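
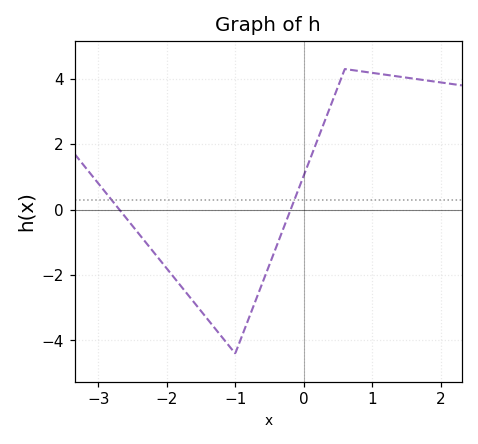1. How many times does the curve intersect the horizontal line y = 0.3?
2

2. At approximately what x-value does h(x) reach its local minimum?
-1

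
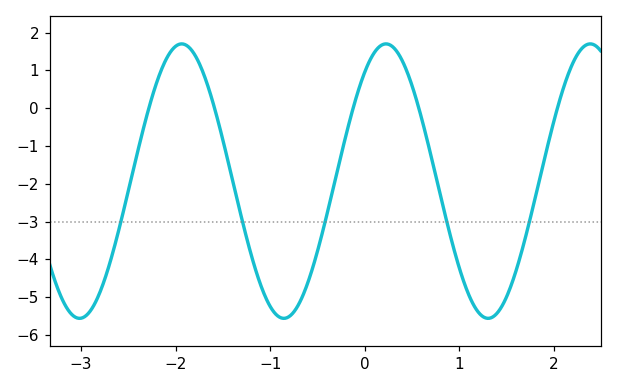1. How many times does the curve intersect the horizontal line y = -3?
5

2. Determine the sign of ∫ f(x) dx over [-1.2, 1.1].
negative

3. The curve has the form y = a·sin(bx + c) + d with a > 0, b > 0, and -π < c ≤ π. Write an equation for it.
y = 3.63sin(2.91x + 0.92) - 1.93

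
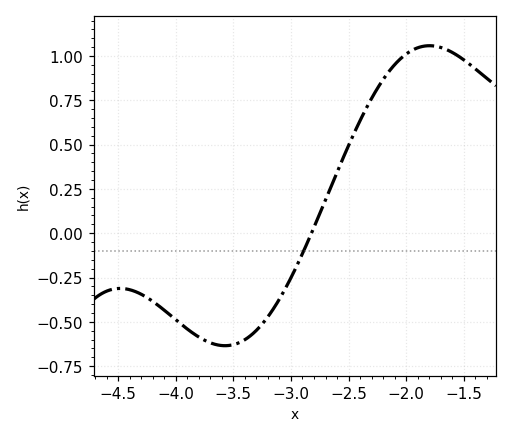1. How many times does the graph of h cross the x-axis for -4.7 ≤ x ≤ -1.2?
1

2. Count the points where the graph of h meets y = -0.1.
1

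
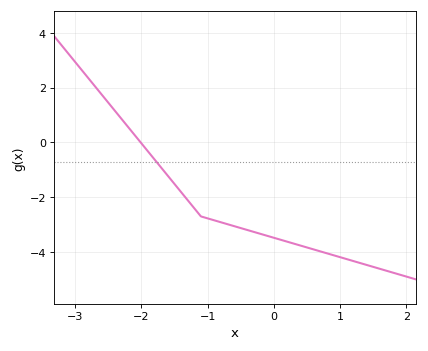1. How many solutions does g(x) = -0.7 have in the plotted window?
1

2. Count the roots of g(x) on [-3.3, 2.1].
1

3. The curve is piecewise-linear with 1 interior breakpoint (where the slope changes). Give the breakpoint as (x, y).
(-1.1, -2.7)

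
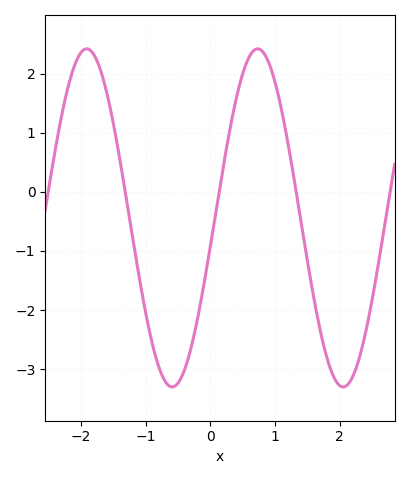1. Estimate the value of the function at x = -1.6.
1.68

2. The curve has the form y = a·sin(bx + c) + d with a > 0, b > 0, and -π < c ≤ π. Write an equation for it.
y = 2.86sin(2.38x - 0.17) - 0.44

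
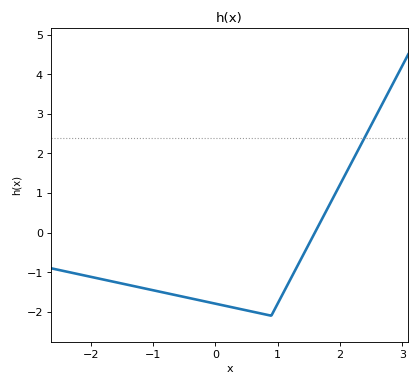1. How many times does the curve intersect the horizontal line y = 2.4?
1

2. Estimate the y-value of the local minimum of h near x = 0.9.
-2.1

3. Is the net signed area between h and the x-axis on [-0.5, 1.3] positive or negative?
negative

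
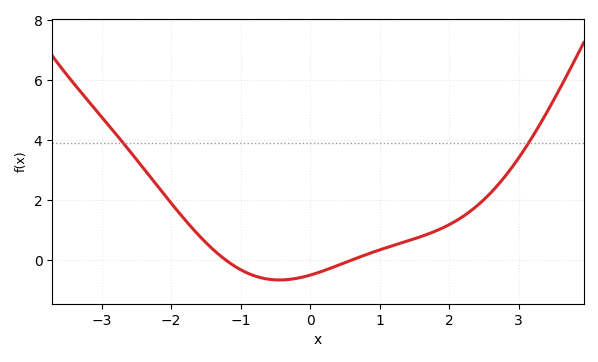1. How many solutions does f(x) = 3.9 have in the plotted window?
2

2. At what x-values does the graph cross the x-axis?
-1.22, 0.601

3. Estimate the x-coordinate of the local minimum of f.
-0.443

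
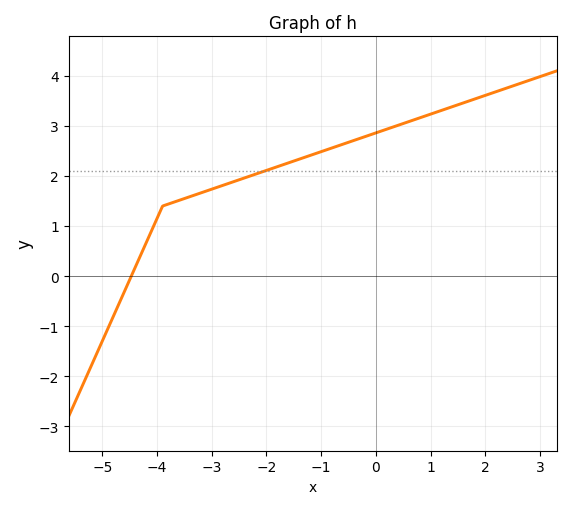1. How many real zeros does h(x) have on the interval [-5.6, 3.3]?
1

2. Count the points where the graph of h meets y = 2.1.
1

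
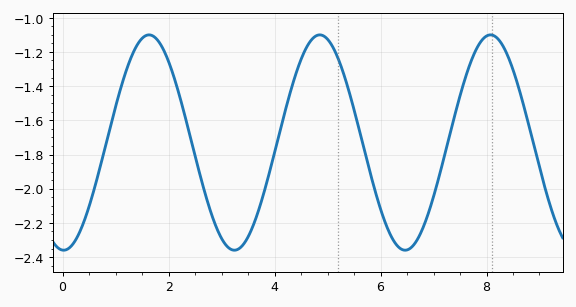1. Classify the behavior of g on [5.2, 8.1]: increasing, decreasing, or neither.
neither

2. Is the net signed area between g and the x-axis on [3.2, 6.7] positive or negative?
negative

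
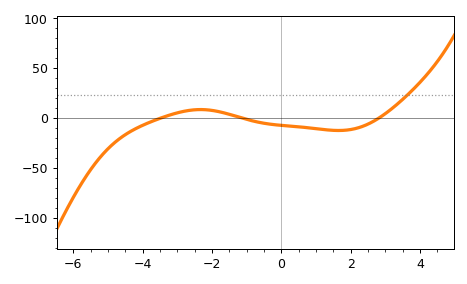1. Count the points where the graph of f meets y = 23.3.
1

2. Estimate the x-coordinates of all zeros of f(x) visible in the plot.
-3.4, -1.2, 2.8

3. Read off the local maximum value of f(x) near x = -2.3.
10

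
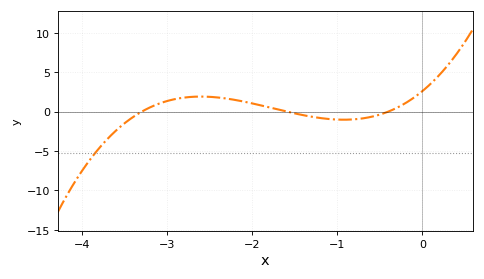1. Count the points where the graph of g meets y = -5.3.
1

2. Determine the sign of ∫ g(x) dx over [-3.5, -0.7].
positive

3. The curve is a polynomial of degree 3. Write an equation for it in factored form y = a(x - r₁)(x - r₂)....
y = 1.23(x + 3.3)(x + 1.6)(x + 0.4)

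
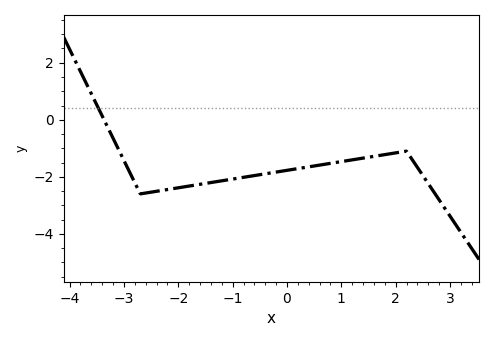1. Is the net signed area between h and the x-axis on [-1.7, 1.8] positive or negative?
negative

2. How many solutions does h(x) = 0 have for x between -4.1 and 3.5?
1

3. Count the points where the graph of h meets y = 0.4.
1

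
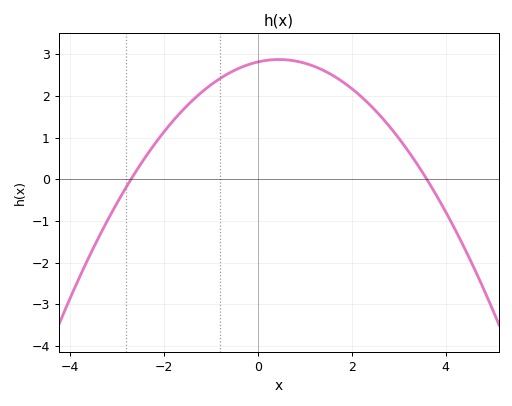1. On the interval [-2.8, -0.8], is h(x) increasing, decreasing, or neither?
increasing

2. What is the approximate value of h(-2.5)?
0.4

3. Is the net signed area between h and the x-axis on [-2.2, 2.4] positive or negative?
positive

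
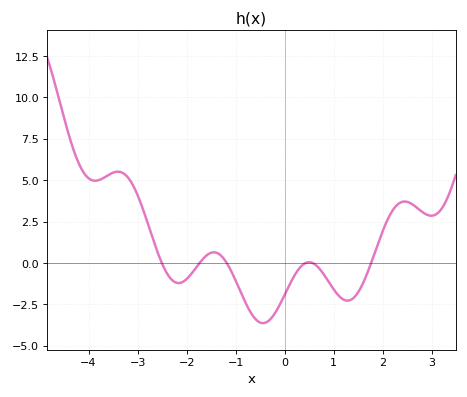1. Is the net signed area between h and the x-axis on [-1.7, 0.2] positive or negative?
negative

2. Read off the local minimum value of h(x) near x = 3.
2.8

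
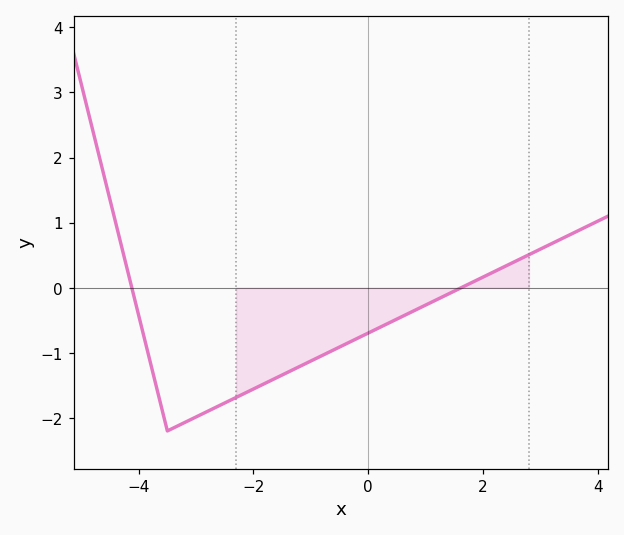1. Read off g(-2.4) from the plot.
-1.73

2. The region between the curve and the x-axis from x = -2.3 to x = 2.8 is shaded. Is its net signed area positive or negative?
negative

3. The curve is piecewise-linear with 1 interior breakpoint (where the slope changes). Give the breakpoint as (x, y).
(-3.5, -2.2)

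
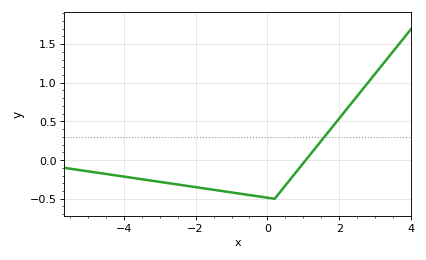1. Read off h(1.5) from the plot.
0.25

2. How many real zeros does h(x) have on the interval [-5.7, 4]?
1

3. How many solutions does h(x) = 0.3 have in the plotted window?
1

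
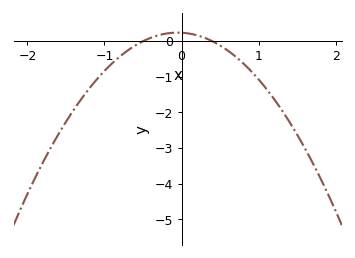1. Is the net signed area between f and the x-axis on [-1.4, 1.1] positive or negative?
negative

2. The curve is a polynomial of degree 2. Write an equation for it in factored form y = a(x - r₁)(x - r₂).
y = -1.19(x + 0.5)(x - 0.4)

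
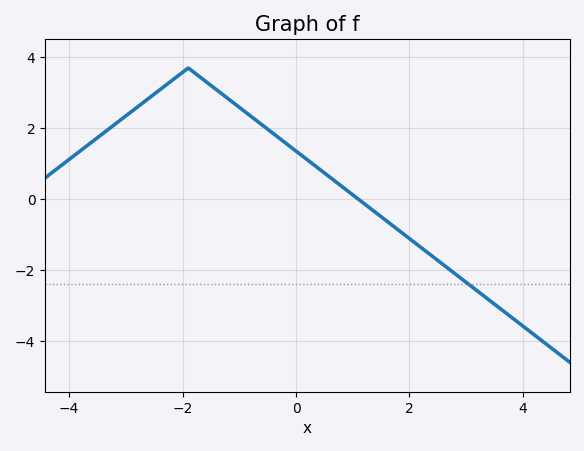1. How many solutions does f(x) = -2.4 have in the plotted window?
1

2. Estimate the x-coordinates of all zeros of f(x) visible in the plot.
1.1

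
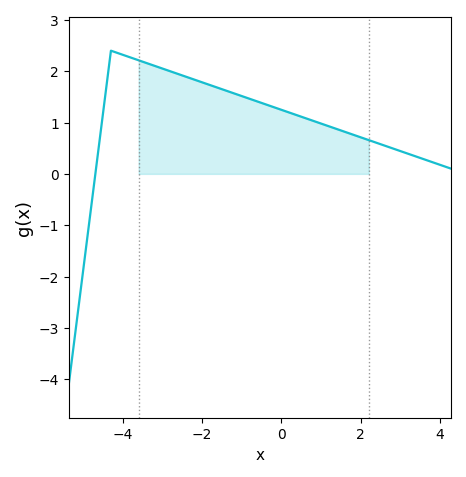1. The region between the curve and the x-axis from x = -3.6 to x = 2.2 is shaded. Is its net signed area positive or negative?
positive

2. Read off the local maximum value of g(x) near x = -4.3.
2.4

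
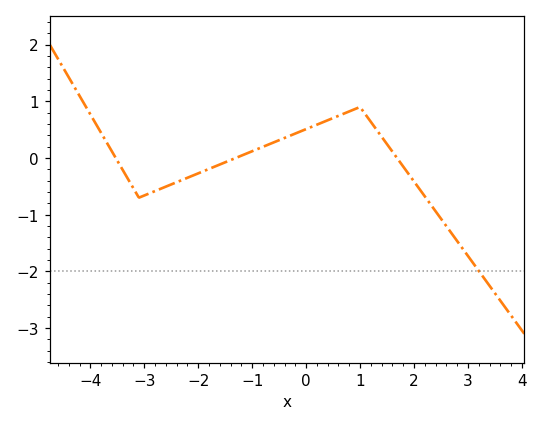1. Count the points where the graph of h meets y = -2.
1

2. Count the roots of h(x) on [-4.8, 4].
3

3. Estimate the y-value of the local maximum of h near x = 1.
0.899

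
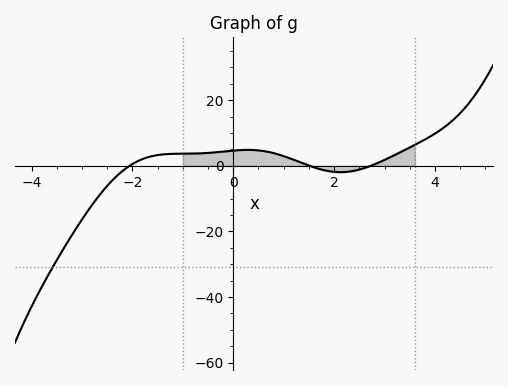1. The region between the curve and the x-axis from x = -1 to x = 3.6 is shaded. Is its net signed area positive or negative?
positive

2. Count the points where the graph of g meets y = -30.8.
1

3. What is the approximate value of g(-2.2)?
-2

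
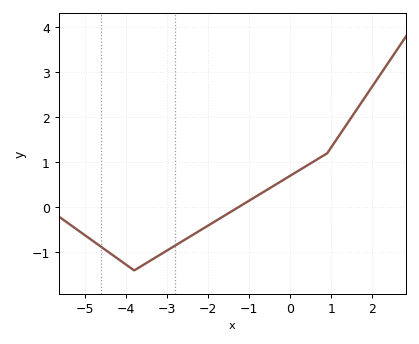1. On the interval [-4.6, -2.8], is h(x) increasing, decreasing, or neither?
neither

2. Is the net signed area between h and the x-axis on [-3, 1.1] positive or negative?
positive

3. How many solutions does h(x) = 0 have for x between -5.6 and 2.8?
1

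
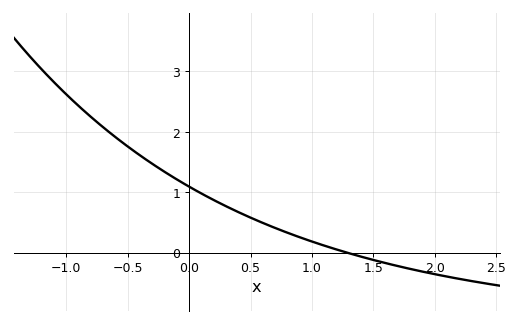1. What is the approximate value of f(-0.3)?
1.5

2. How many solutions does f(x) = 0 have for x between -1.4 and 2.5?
1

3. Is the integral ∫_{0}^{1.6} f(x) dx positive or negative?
positive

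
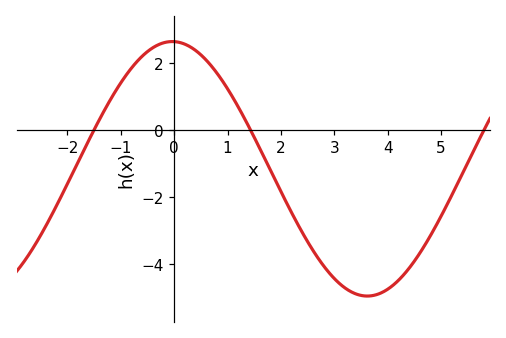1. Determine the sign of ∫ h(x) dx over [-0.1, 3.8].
negative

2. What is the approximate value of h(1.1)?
1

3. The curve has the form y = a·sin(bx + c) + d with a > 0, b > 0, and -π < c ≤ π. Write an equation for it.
y = 3.8sin(0.86x + 1.6) - 1.15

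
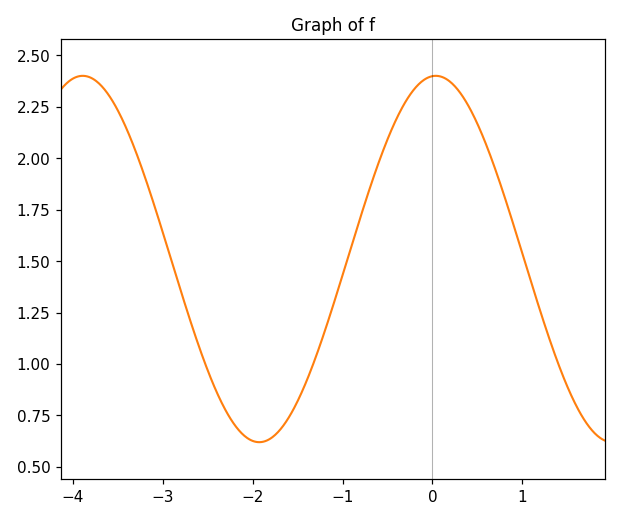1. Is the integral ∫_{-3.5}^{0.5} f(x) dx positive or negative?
positive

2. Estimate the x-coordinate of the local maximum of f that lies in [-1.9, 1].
0.038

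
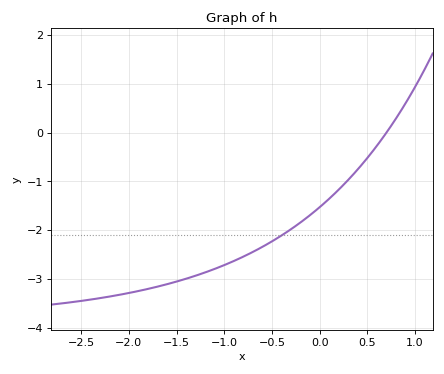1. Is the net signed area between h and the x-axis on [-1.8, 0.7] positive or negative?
negative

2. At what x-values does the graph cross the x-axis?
0.7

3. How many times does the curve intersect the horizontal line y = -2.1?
1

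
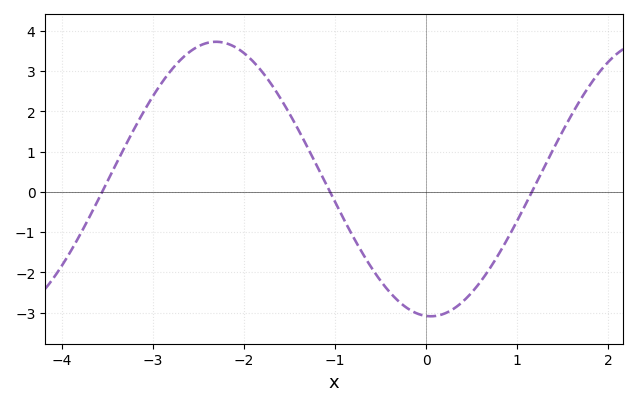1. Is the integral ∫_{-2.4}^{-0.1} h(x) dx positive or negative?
positive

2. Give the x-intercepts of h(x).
-3.6, -1.1, 1.2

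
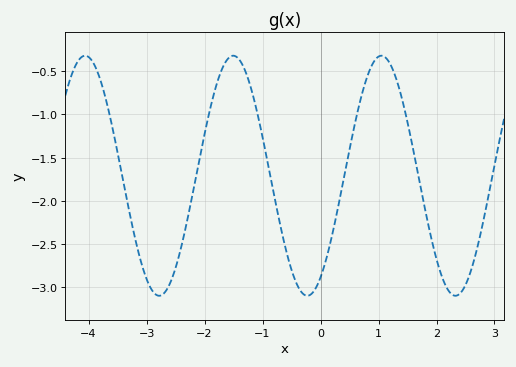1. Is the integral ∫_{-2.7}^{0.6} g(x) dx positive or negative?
negative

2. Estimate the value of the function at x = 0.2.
-2.4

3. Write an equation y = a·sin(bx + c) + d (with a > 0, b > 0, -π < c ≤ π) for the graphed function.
y = 1.39sin(2.5x - 1) - 1.71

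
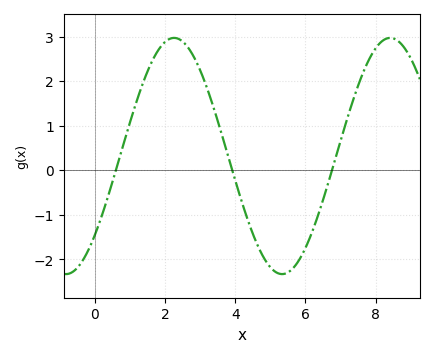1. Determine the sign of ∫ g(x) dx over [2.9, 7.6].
negative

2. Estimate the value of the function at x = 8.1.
2.8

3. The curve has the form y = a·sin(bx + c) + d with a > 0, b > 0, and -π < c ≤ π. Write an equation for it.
y = 2.65sin(1x - 0.73) + 0.32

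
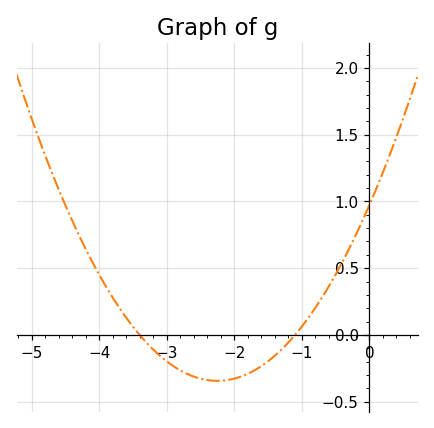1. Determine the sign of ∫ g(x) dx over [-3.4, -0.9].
negative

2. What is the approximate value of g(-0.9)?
0.15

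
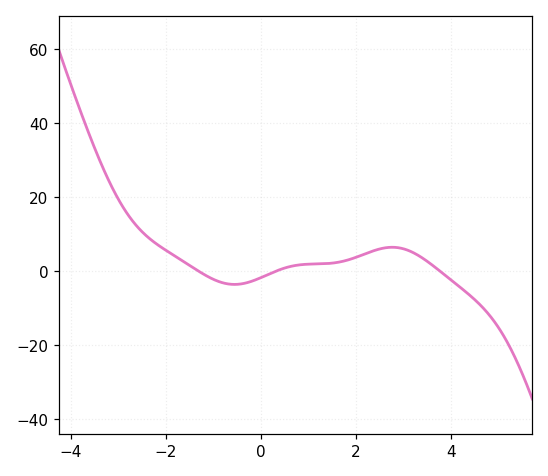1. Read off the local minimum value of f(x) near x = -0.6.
-3.52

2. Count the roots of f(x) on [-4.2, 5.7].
3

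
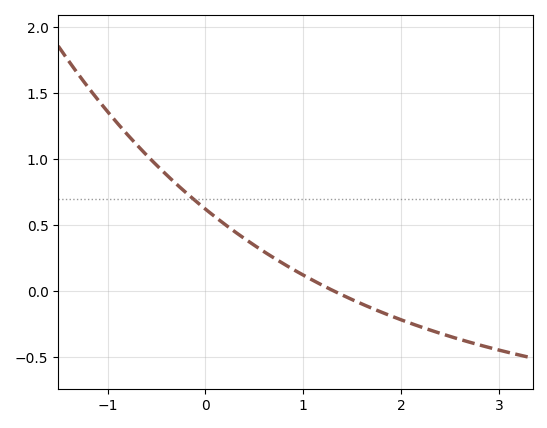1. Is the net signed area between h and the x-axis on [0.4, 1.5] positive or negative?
positive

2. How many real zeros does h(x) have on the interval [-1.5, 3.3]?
1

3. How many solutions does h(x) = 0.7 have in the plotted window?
1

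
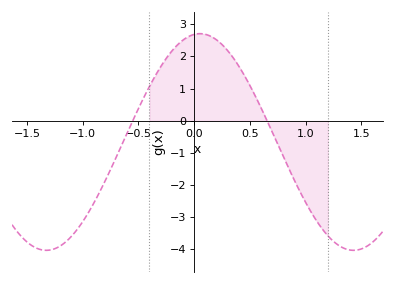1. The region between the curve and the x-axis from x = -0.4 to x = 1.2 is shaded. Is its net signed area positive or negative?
positive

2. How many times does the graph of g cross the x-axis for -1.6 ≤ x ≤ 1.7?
2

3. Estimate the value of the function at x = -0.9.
-2.6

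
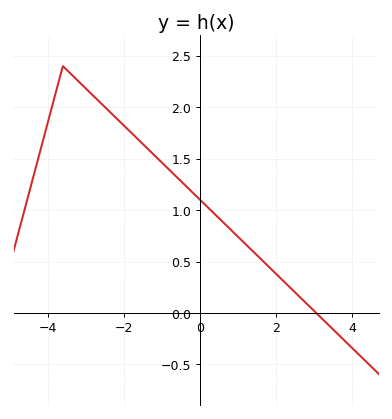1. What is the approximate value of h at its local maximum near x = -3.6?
2.4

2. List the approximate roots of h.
3.05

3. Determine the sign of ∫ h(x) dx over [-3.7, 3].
positive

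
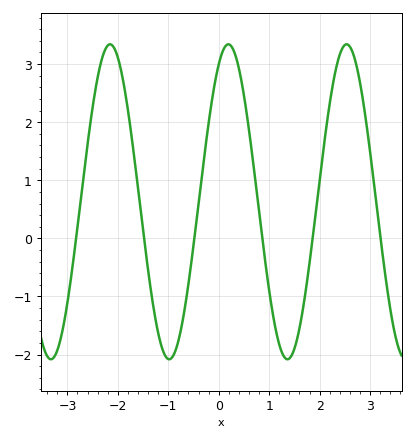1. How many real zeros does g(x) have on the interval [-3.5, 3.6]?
6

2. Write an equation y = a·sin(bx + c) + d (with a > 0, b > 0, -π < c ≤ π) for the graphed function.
y = 2.71sin(2.7x + 1.1) + 0.63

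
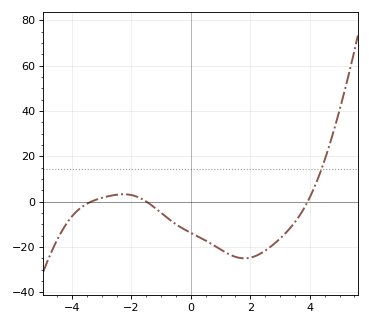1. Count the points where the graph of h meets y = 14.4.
1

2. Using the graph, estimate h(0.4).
-16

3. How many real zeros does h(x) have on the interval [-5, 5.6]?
3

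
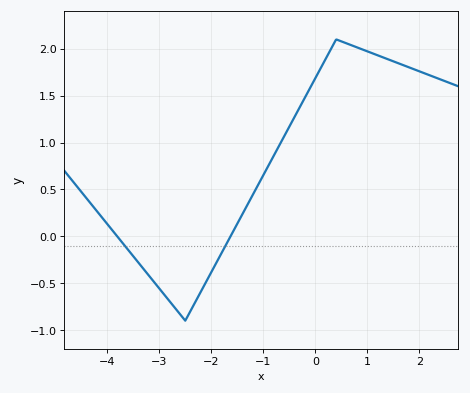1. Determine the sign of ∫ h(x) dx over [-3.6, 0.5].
positive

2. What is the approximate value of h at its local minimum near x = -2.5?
-0.899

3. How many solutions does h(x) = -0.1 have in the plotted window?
2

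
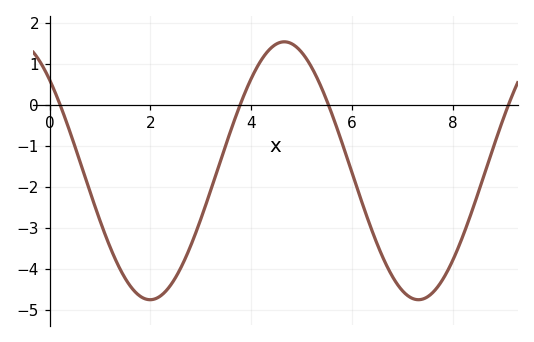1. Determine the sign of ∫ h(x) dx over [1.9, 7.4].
negative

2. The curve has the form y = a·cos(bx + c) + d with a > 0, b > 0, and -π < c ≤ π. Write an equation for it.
y = 3.15cos(1.18x + 0.79) - 1.61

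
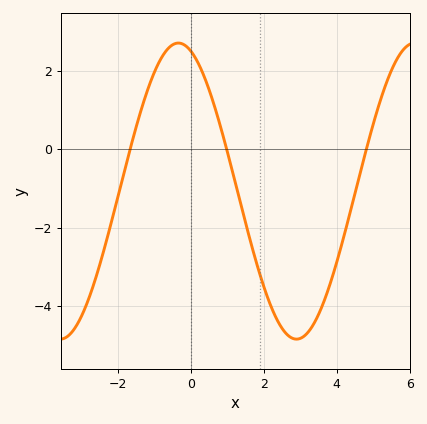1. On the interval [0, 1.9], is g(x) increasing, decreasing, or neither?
decreasing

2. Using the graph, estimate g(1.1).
-0.416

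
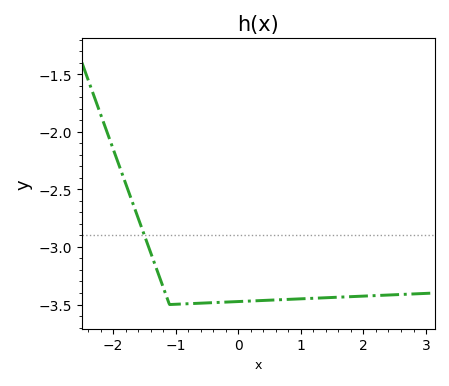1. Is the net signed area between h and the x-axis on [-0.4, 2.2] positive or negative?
negative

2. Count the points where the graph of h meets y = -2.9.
1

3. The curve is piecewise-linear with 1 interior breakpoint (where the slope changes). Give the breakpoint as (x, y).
(-1.1, -3.5)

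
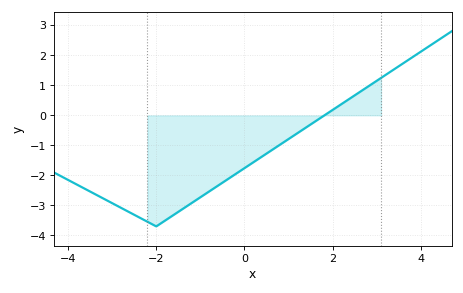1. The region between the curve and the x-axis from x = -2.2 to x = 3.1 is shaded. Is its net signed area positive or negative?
negative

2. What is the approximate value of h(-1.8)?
-3.51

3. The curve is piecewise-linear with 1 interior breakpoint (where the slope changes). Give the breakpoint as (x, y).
(-2, -3.7)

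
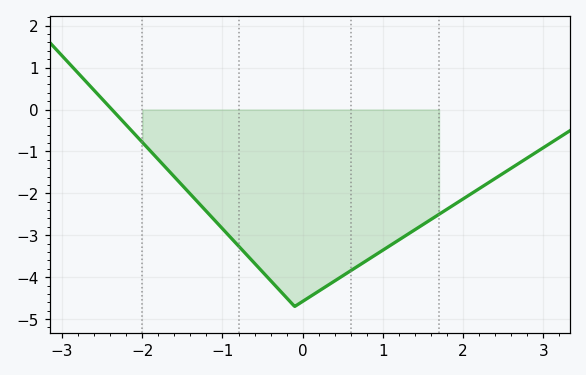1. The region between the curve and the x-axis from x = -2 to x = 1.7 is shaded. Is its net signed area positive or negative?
negative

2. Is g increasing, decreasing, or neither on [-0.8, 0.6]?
neither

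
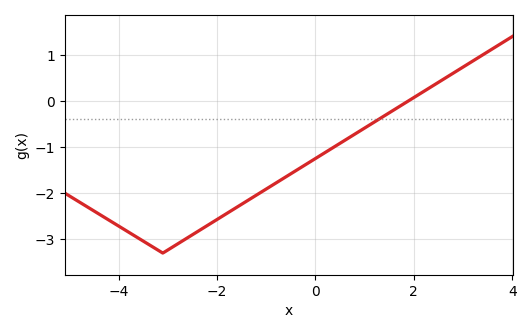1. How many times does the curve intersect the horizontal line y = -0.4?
1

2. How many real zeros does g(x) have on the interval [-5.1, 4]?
1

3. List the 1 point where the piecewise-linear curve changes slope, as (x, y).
(-3.1, -3.3)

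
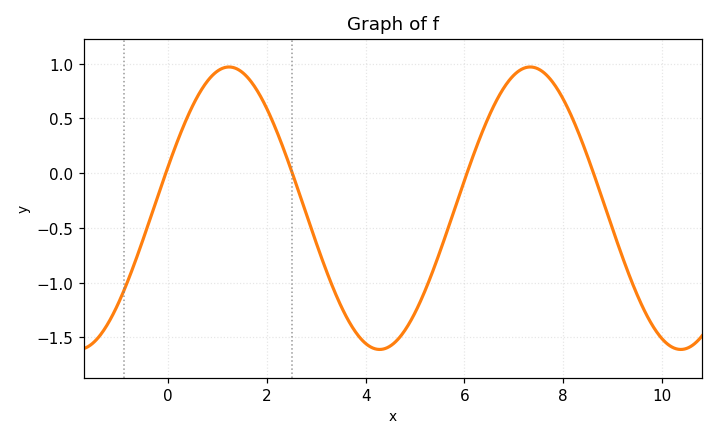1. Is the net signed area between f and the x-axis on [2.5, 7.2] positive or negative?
negative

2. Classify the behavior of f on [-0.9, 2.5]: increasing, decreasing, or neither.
neither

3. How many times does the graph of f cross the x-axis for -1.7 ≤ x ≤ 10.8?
4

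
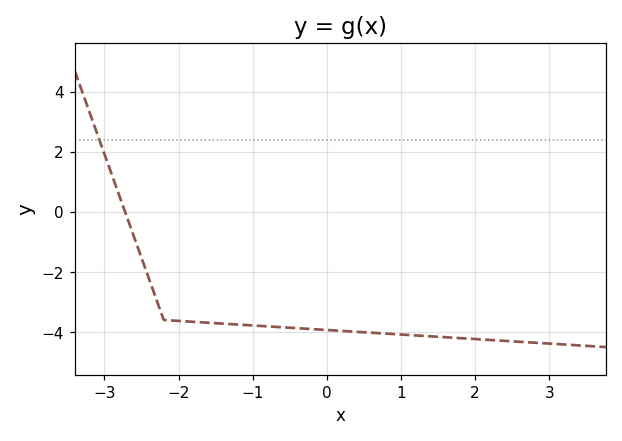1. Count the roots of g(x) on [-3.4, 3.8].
1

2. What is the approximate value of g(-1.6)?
-3.69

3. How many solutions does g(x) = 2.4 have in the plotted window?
1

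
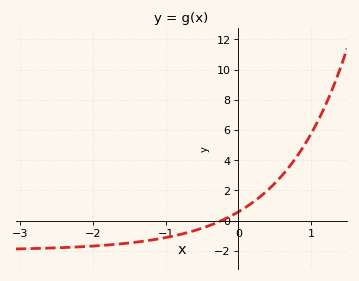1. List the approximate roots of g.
-0.2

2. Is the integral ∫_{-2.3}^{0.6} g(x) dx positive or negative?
negative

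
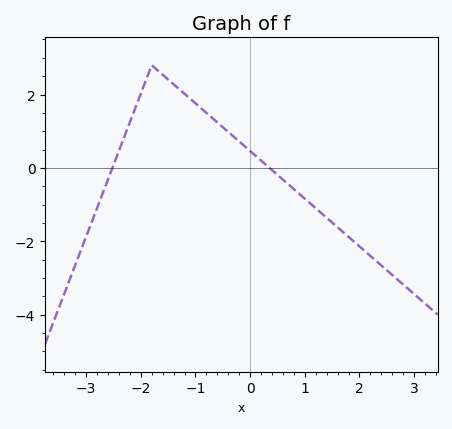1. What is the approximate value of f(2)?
-2.14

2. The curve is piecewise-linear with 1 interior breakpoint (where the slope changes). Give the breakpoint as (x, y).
(-1.8, 2.8)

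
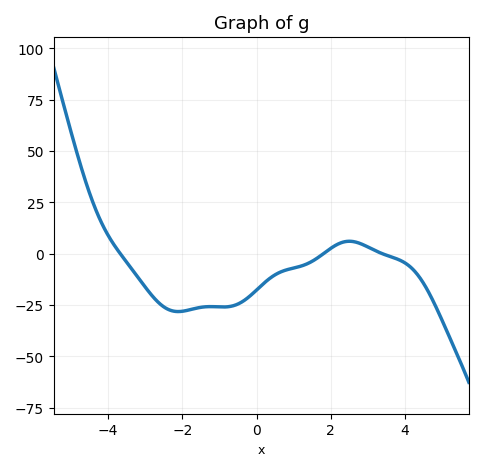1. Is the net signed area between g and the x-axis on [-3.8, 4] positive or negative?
negative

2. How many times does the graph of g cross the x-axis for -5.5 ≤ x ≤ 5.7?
3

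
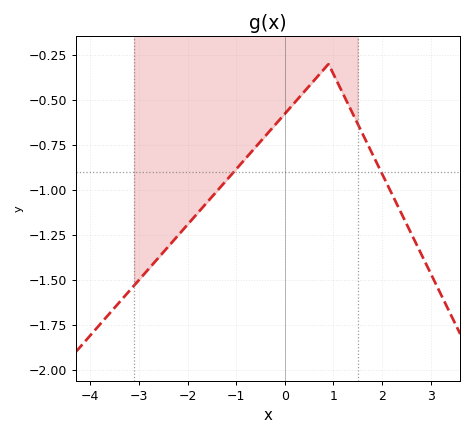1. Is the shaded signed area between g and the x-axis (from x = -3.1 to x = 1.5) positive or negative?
negative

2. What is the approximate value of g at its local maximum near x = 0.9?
-0.3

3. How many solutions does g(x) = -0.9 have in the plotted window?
2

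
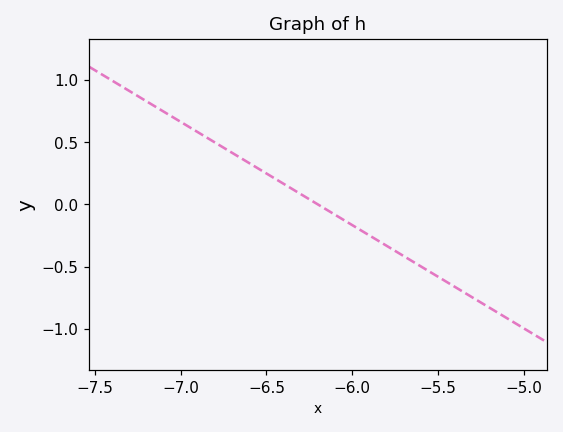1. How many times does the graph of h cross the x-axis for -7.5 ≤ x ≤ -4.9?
1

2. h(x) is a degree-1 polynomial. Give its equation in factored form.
y = -0.83(x + 6.2)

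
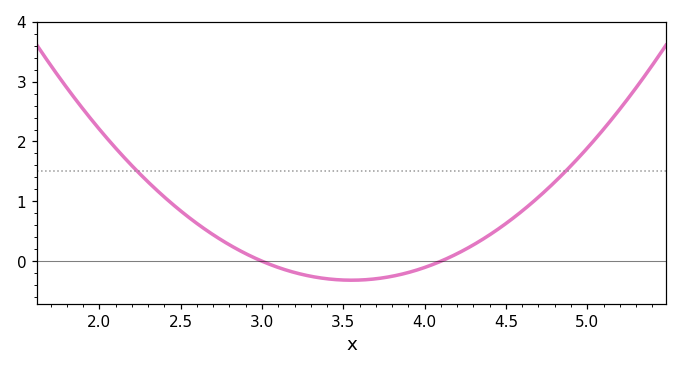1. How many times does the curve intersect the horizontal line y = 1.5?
2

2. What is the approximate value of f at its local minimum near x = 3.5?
-0.318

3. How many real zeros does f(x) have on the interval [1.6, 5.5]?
2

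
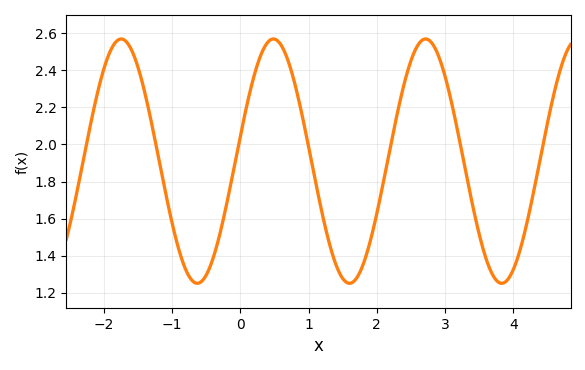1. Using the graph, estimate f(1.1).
1.8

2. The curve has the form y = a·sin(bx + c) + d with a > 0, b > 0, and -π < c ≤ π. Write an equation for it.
y = 0.66sin(2.82x + 0.2) + 1.91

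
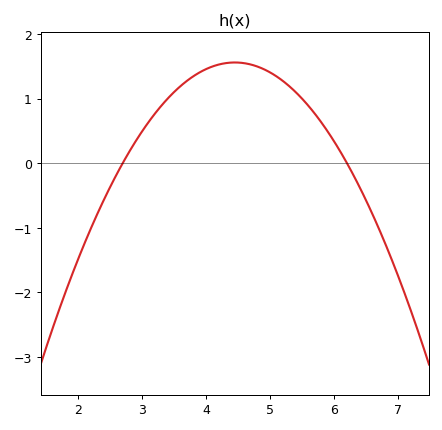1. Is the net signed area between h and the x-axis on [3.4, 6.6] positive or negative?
positive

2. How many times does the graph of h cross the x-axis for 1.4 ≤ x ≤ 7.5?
2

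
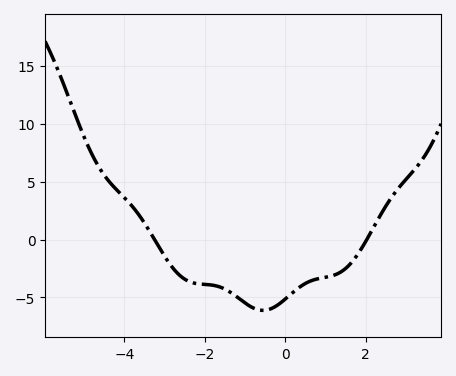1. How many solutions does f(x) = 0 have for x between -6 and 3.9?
2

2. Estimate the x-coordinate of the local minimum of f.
-0.6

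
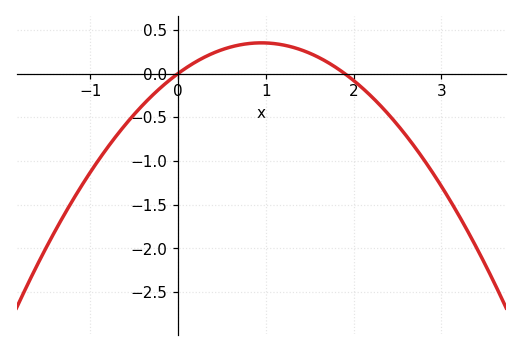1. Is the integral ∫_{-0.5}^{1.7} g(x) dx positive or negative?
positive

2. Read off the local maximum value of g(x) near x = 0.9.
0.352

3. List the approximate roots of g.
0, 1.9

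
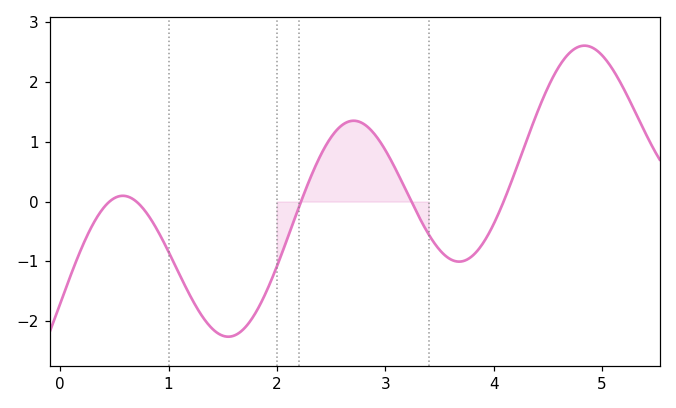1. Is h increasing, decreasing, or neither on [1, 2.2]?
neither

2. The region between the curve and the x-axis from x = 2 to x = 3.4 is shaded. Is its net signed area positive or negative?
positive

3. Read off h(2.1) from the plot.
-0.6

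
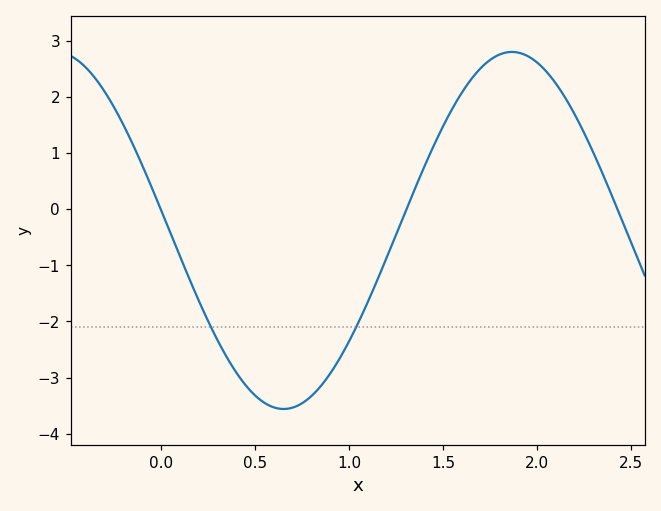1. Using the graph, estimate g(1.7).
2.5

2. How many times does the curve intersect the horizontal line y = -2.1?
2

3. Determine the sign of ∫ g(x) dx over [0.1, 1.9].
negative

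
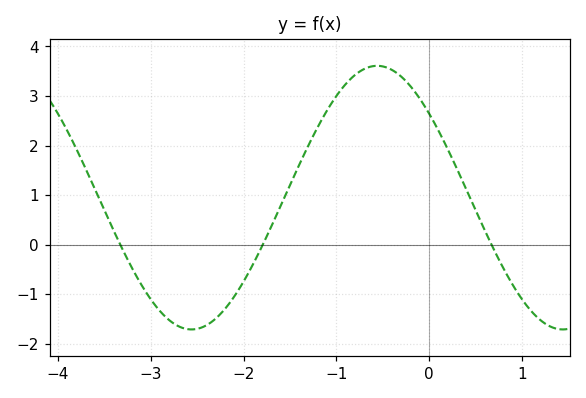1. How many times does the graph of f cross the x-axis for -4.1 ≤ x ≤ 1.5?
3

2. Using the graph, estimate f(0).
2.65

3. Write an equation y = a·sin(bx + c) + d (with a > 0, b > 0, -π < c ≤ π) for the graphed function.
y = 2.66sin(1.57x + 2.45) + 0.95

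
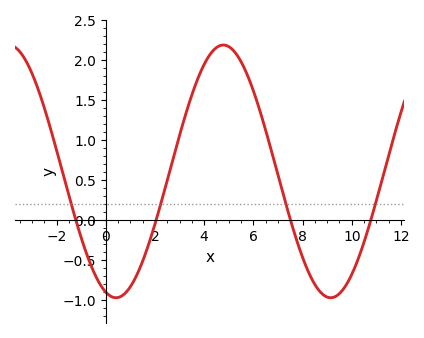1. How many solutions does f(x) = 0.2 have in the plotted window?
4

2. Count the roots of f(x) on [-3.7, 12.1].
4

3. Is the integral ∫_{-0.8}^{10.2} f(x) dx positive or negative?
positive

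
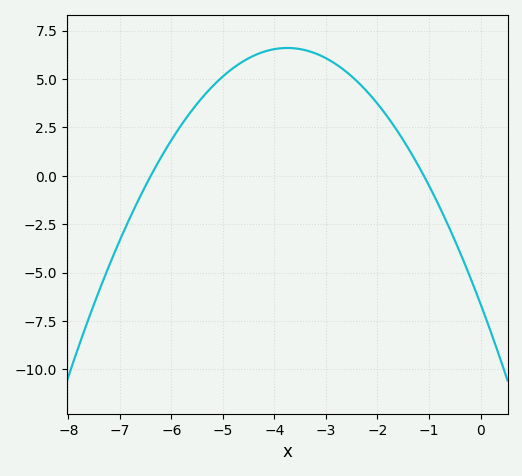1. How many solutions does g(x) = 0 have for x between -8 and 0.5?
2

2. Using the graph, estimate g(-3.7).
6.6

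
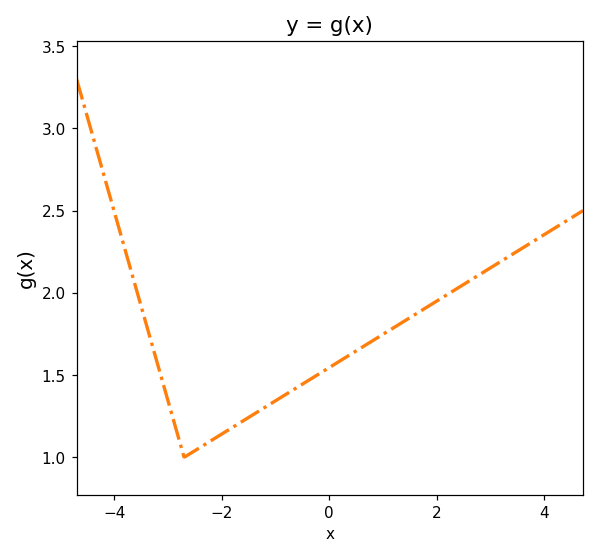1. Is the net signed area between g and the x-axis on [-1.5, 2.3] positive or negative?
positive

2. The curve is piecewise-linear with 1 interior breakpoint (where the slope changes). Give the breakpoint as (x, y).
(-2.7, 1)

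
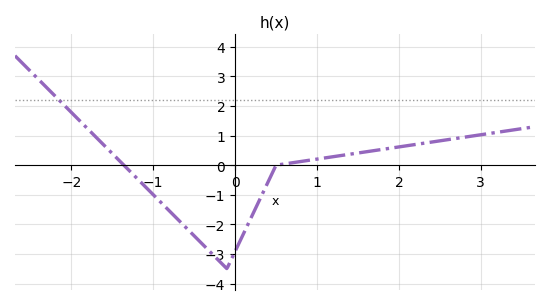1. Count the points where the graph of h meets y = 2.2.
1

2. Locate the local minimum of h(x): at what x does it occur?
-0.101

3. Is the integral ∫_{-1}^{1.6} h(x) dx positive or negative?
negative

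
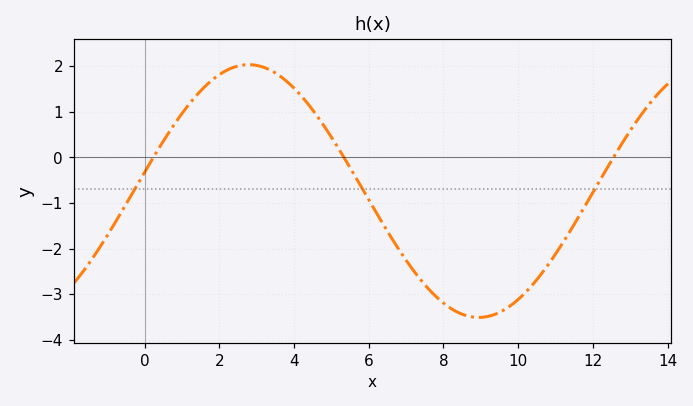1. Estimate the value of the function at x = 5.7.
-0.51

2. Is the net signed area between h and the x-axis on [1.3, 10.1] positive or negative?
negative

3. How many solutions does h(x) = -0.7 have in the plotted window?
3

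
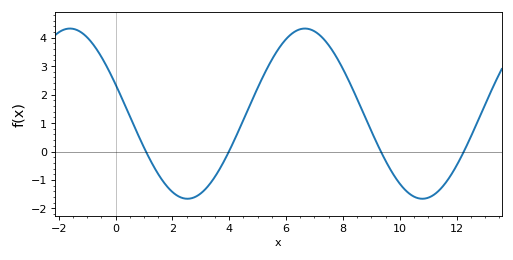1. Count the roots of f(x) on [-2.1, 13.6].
4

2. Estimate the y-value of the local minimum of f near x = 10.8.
-1.7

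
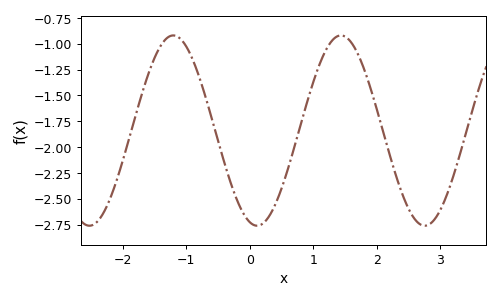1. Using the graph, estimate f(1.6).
-0.991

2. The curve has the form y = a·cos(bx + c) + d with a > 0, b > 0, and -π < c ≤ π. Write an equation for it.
y = 0.92cos(2.38x + 2.87) - 1.84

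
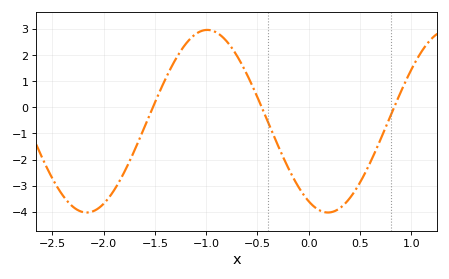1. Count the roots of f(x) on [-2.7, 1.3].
3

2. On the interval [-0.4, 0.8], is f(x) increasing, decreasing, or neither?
neither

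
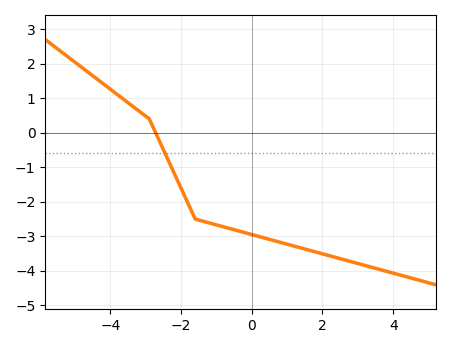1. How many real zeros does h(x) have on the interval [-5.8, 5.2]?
1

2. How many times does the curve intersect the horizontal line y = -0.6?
1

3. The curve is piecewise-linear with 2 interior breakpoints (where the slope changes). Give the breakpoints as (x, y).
(-2.9, 0.4); (-1.6, -2.5)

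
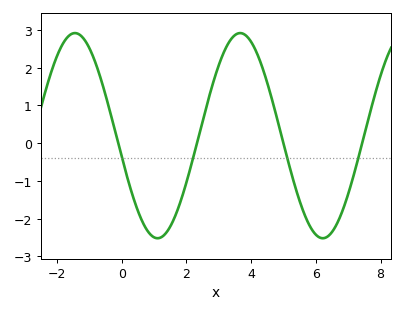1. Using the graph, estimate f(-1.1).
2.67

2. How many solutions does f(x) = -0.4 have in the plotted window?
4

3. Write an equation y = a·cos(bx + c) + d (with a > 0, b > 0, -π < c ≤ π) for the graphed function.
y = 2.72cos(1.23x + 1.78) + 0.2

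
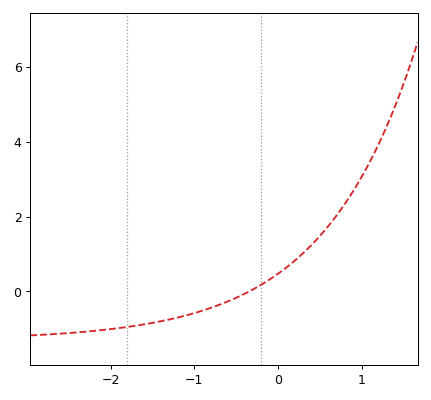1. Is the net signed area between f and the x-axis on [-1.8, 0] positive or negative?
negative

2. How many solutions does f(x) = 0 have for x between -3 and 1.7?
1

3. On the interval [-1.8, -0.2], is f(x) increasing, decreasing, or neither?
increasing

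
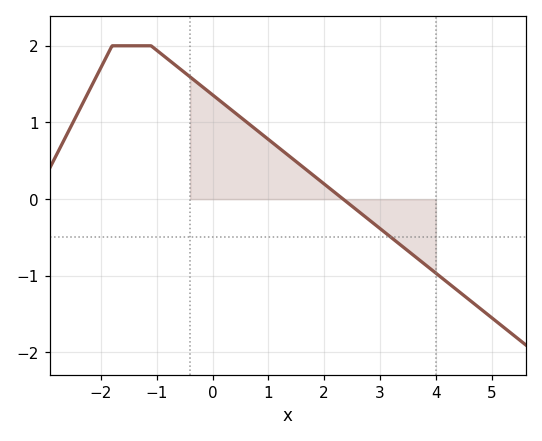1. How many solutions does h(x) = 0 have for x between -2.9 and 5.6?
1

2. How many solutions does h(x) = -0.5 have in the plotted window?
1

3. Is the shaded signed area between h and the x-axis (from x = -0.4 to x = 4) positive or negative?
positive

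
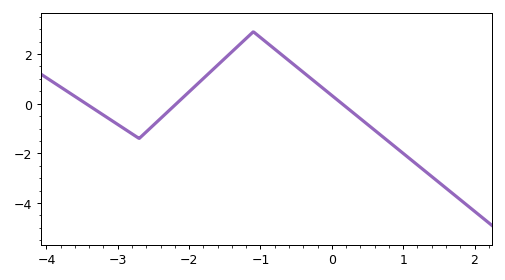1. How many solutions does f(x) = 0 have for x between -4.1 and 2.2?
3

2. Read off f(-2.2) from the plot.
-0.056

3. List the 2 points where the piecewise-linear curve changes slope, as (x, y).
(-2.7, -1.4); (-1.1, 2.9)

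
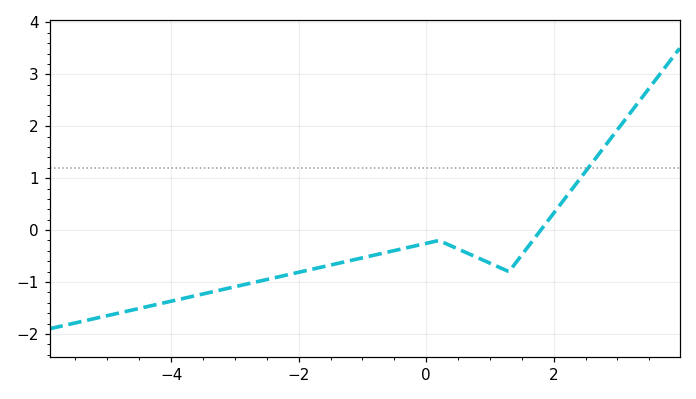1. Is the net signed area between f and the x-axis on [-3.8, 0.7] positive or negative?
negative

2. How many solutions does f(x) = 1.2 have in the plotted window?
1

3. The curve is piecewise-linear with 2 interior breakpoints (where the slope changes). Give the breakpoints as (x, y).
(0.2, -0.2); (1.3, -0.8)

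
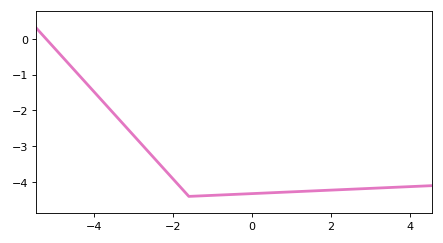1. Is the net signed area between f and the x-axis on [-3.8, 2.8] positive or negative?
negative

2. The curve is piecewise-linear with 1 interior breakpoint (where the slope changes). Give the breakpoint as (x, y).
(-1.6, -4.4)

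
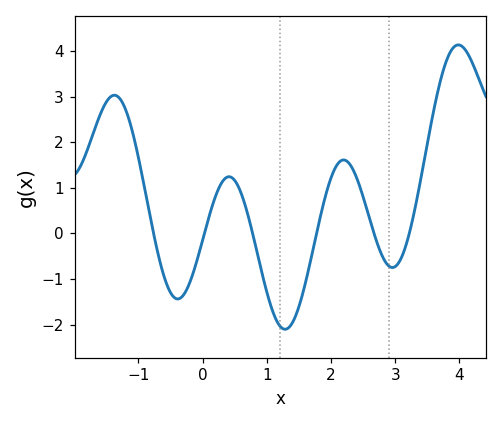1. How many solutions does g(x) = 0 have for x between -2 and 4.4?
6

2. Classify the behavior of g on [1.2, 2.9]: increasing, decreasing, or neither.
neither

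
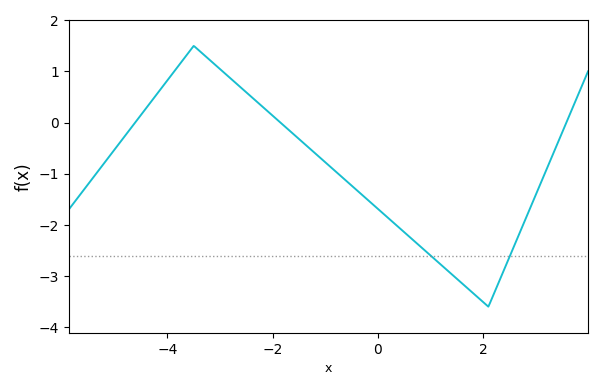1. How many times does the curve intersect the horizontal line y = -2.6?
2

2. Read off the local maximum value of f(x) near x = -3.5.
1.5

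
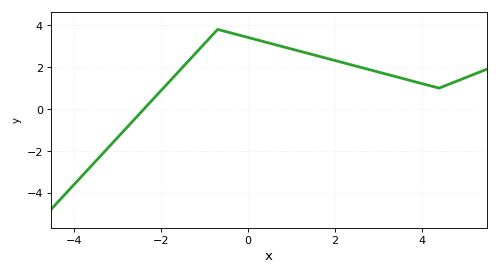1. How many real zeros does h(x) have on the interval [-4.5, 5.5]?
1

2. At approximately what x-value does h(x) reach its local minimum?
4.4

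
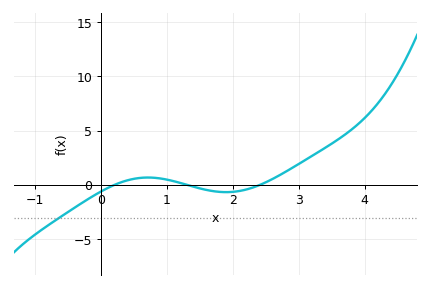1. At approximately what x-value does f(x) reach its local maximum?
0.71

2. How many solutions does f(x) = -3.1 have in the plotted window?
1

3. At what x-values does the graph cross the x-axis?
0.203, 1.3, 2.41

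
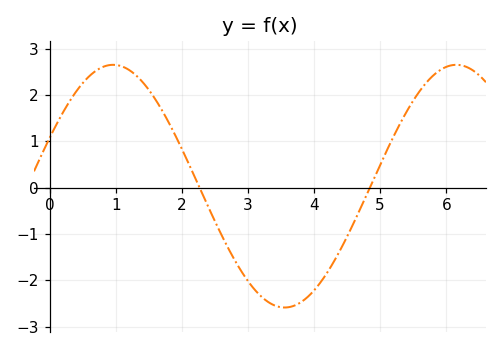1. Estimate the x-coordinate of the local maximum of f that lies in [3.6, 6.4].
6.15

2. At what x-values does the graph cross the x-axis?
2.27, 4.84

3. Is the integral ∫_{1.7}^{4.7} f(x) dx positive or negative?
negative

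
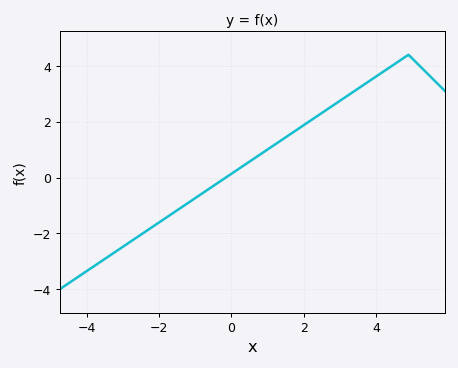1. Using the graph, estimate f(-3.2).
-2.65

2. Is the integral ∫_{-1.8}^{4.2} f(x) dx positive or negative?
positive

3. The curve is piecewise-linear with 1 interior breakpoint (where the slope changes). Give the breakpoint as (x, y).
(4.9, 4.4)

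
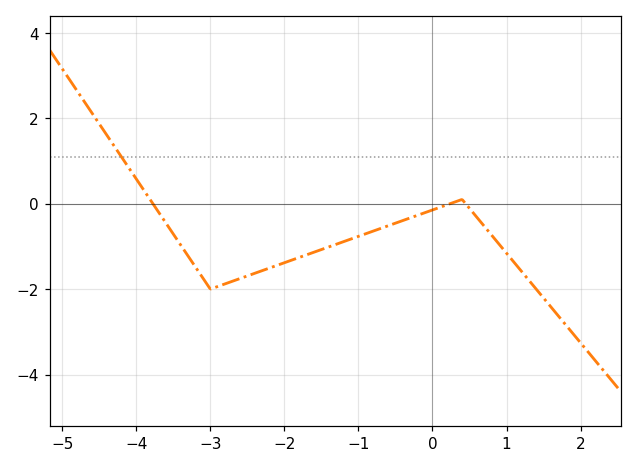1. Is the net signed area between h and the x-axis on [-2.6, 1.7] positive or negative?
negative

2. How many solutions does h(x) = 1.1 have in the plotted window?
1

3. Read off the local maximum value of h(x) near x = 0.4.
0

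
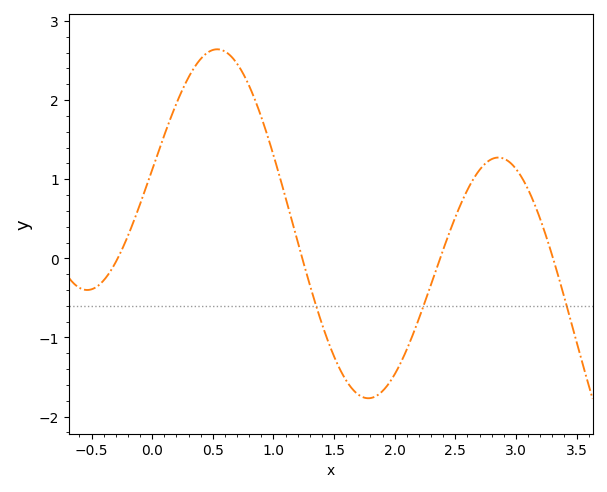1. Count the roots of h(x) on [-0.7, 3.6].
4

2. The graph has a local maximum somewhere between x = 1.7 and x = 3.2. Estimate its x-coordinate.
2.85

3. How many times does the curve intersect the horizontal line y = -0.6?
3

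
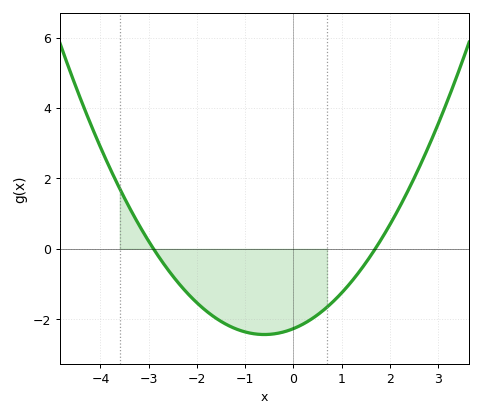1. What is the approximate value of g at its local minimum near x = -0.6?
-2.43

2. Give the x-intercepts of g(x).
-2.9, 1.7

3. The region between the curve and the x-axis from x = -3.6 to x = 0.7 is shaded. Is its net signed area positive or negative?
negative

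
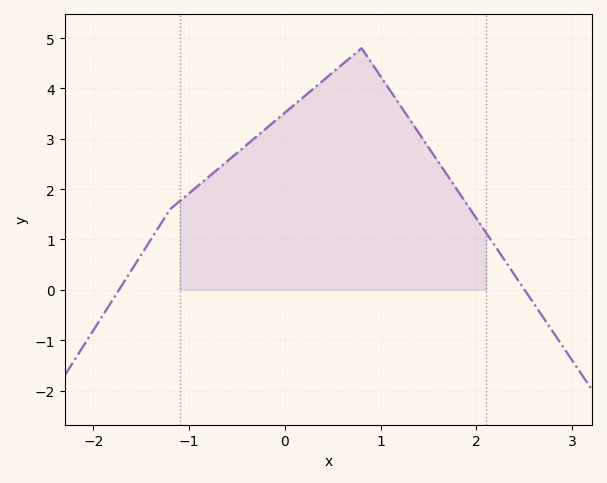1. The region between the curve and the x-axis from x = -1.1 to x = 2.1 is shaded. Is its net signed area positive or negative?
positive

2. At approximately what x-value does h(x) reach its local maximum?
0.8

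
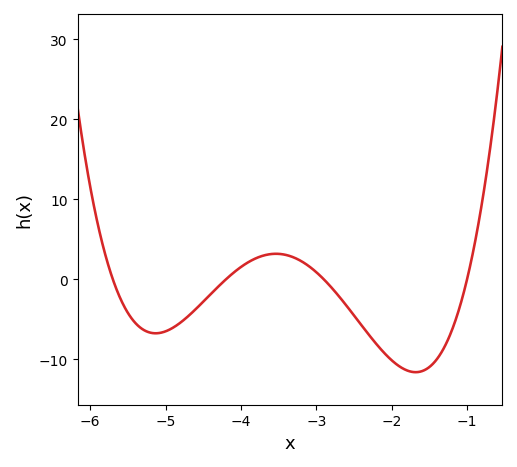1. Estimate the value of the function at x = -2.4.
-5.74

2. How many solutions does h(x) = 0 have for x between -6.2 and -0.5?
4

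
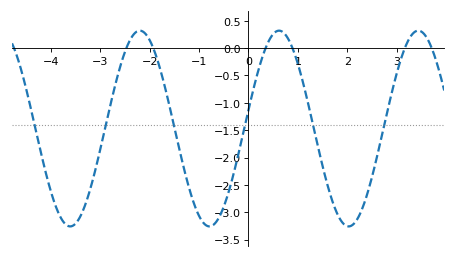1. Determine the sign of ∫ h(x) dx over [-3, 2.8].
negative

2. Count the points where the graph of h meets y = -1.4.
6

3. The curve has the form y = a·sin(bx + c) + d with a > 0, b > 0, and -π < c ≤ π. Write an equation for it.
y = 1.79sin(2.2x + 0.19) - 1.47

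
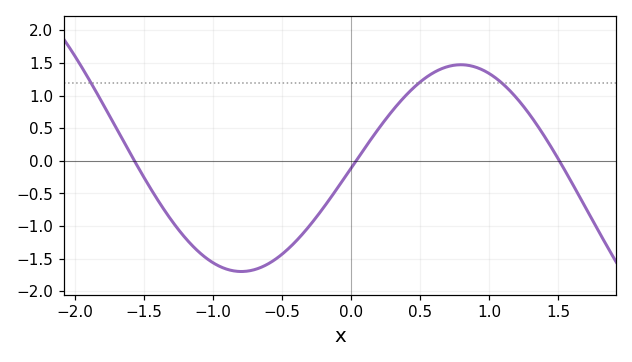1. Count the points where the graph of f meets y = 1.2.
3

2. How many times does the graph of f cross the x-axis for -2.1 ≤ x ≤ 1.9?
3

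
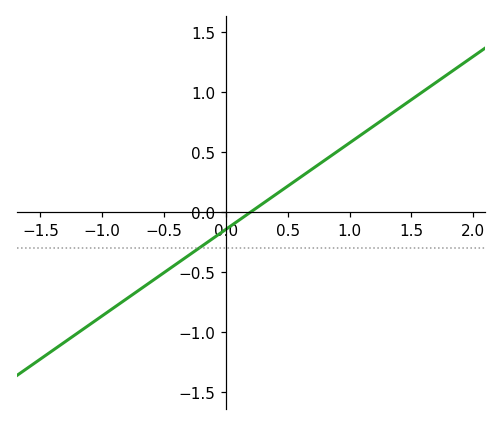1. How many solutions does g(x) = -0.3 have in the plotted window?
1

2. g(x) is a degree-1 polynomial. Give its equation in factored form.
y = 0.72(x - 0.2)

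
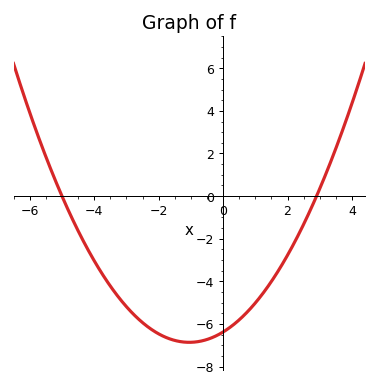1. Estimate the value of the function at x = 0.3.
-6.06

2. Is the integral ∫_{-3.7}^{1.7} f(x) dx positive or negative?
negative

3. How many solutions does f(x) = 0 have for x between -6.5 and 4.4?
2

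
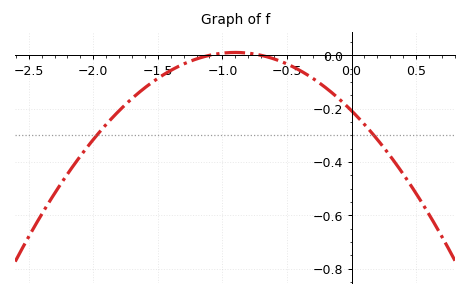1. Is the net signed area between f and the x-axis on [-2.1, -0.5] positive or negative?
negative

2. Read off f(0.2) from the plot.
-0.32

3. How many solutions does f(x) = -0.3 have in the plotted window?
2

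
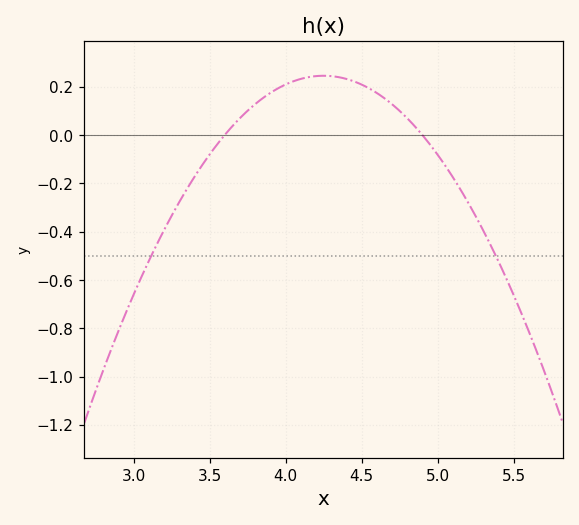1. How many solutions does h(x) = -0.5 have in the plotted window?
2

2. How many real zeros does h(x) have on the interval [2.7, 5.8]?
2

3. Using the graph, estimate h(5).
-0.08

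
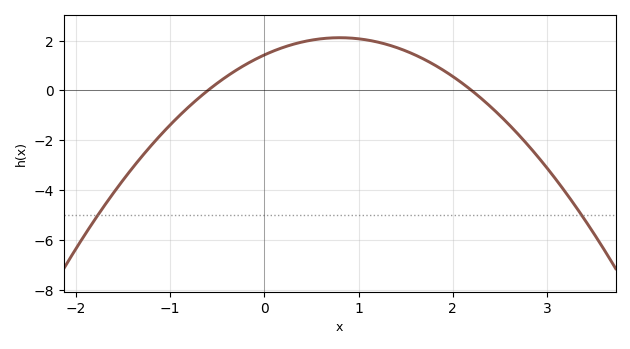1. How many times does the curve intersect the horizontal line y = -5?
2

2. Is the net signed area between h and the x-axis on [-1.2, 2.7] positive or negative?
positive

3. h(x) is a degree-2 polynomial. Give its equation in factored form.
y = -1.08(x + 0.6)(x - 2.2)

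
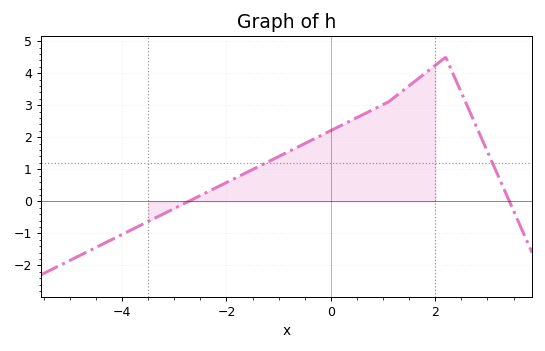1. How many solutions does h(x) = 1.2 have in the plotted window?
2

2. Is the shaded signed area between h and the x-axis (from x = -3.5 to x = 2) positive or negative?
positive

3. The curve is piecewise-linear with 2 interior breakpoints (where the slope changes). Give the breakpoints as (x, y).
(1.1, 3.1); (2.2, 4.5)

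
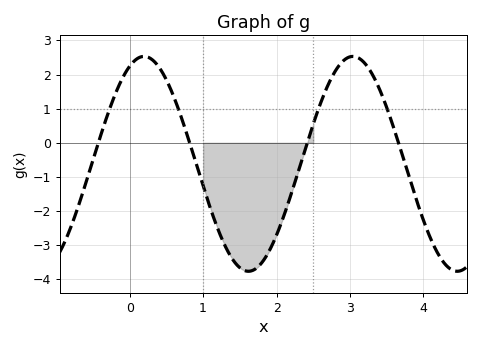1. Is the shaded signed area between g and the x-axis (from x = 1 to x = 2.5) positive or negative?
negative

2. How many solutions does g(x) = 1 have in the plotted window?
4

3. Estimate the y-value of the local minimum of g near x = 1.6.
-3.8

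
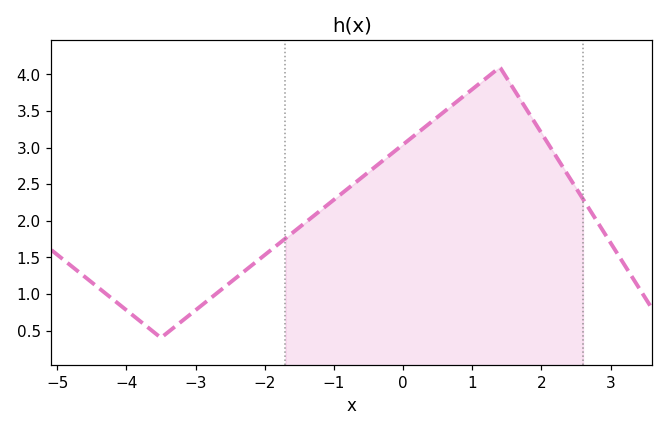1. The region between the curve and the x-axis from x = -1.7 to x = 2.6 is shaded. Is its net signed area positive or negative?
positive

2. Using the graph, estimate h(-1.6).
1.83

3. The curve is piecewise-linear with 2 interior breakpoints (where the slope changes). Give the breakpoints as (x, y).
(-3.5, 0.4); (1.4, 4.1)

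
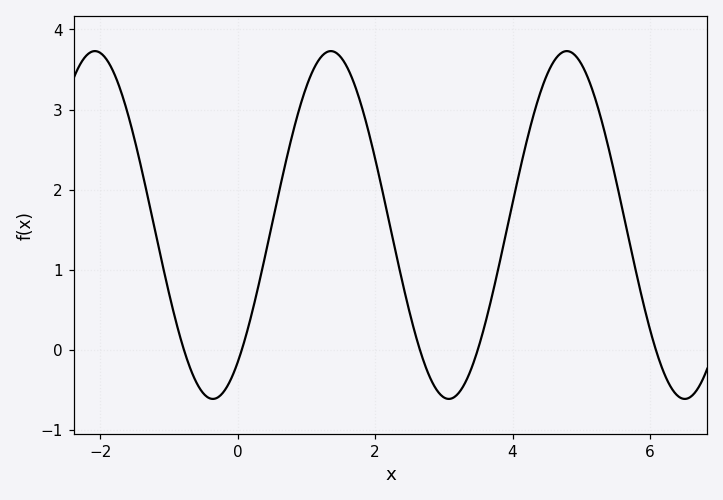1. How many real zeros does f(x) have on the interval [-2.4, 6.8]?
5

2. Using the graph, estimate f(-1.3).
1.88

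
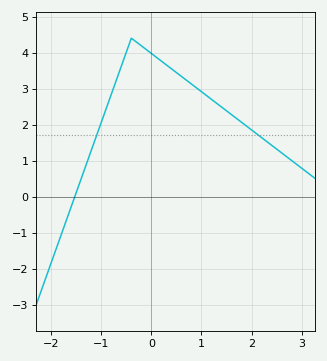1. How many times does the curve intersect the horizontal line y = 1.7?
2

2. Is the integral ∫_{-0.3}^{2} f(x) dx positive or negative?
positive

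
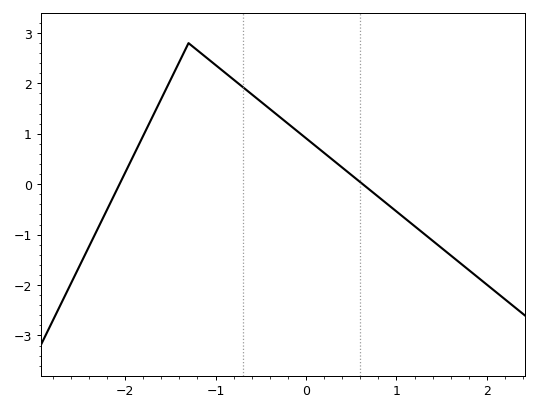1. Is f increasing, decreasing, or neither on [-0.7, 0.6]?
decreasing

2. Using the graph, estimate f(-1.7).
1.3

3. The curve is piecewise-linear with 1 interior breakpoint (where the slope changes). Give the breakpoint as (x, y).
(-1.3, 2.8)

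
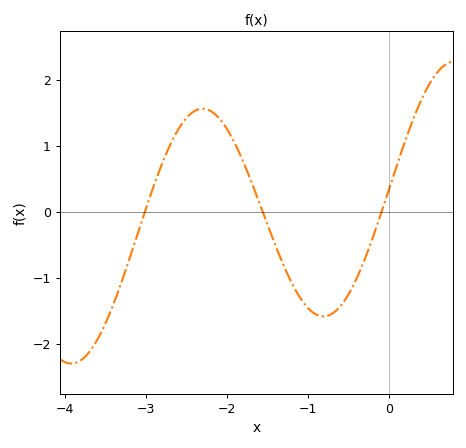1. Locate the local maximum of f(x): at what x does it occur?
-2.3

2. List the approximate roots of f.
-3, -1.6, -0.1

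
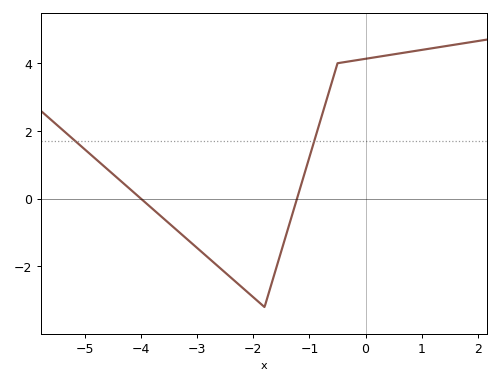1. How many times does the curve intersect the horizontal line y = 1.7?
2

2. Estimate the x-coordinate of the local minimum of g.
-1.8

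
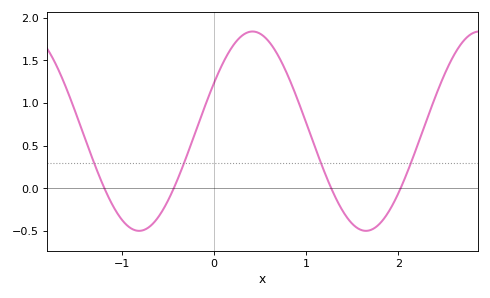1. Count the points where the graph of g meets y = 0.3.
4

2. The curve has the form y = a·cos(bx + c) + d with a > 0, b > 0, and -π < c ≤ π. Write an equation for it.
y = 1.17cos(2.5x - 1.1) + 0.67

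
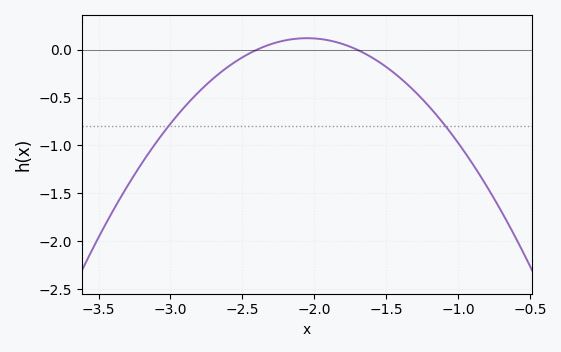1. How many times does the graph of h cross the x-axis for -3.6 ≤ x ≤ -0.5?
2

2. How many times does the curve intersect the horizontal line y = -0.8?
2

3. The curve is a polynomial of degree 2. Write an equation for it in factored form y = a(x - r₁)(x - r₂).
y = -0.99(x + 2.4)(x + 1.7)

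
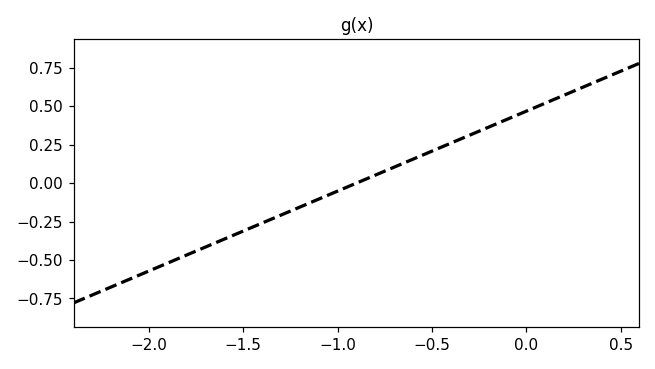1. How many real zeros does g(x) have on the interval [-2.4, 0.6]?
1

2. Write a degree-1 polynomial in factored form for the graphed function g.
y = 0.52(x + 0.9)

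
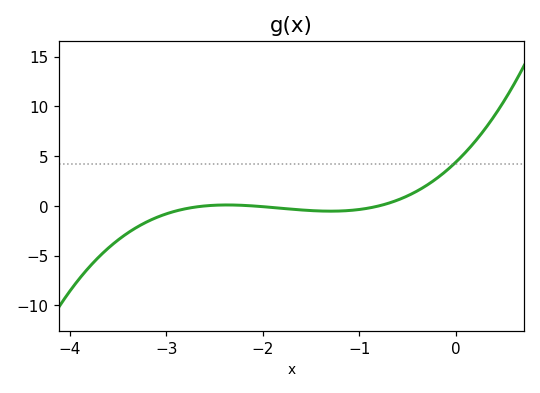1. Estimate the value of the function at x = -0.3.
2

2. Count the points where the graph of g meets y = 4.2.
1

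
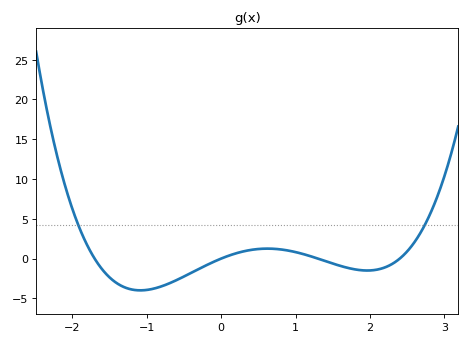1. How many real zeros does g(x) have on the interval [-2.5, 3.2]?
4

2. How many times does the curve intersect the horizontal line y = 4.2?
2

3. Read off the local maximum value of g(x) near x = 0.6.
1.25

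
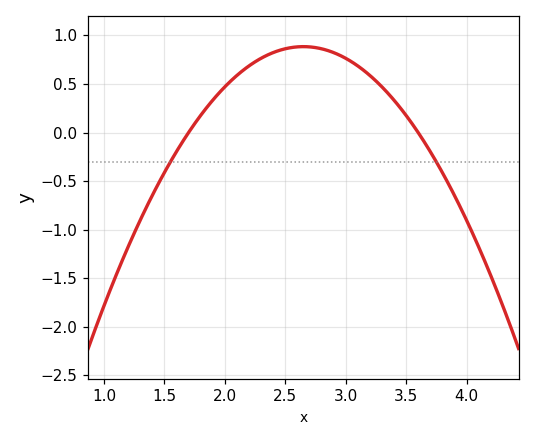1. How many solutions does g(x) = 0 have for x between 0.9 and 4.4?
2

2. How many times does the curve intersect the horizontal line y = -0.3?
2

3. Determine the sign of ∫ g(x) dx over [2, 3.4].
positive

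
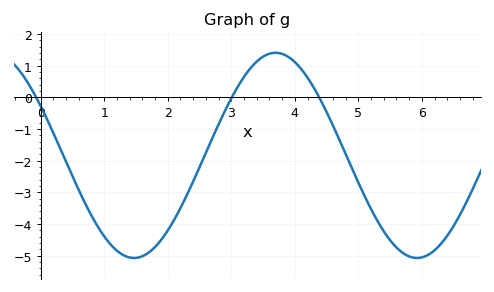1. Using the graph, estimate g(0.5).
-2.5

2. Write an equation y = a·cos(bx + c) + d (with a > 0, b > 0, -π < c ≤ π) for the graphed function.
y = 3.24cos(1.4x + 1.1) - 1.83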